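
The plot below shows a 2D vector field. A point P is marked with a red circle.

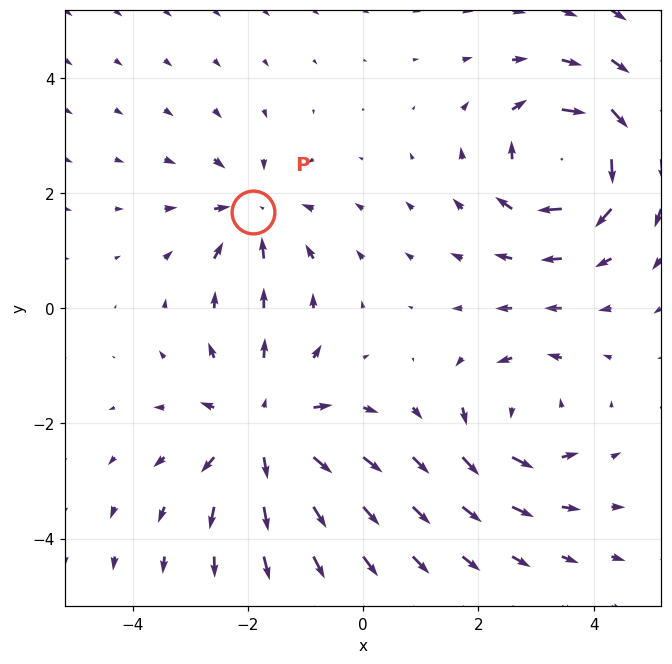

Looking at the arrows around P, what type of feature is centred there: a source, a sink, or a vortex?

At P (-1.9, 1.7) the arrows converge inward. Divergence about -4, curl ≈0 — negative divergence with near-zero curl is a sink.

sink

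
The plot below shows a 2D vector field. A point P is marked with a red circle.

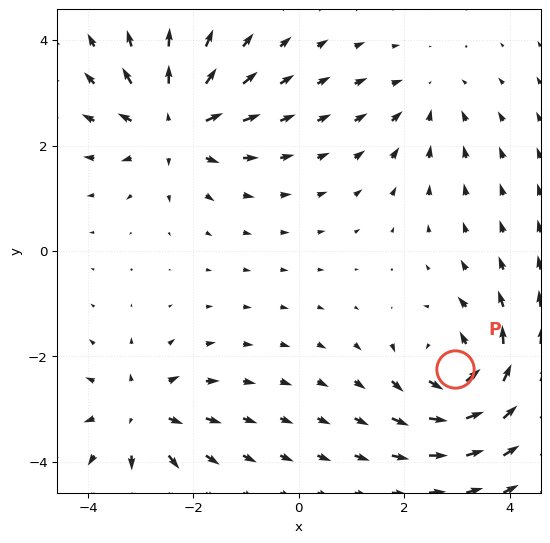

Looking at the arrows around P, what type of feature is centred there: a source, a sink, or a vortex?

vortex

At P (3.0, -2.2) the arrows circulate counterclockwise. Divergence ≈0, curl about +6 — near-zero divergence with nonzero curl is a vortex.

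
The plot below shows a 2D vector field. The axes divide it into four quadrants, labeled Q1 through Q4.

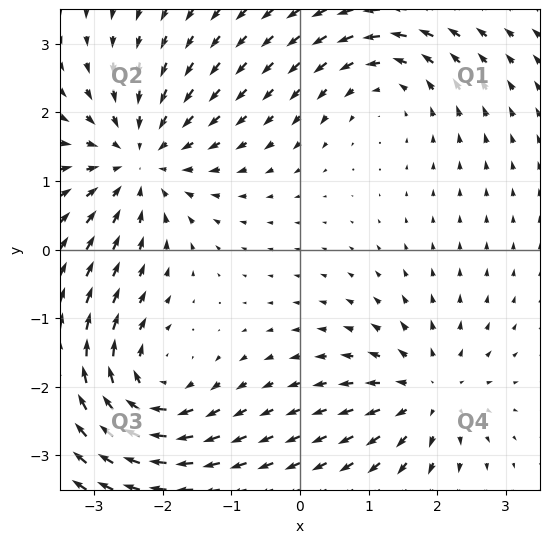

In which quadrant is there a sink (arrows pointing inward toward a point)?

The sink sits at approximately (-2.4, 1.3), which lies in quadrant Q2. The divergence there is about -5, negative as expected for a sink.

Q2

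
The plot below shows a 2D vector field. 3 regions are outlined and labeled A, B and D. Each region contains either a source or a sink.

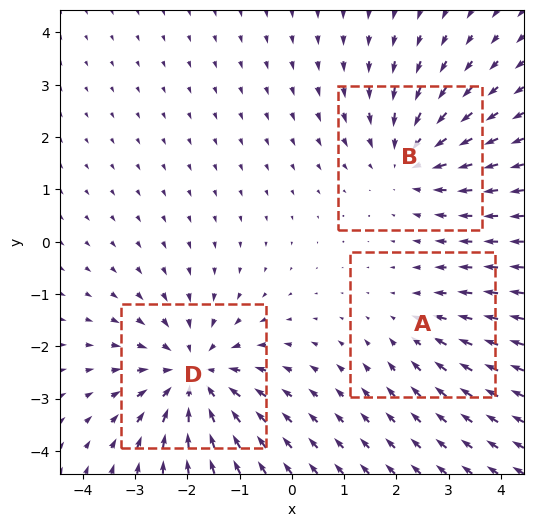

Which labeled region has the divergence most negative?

D

Divergence at each region's feature centre — A: about -2, B: about -3, D: about -4. Region D is most negative.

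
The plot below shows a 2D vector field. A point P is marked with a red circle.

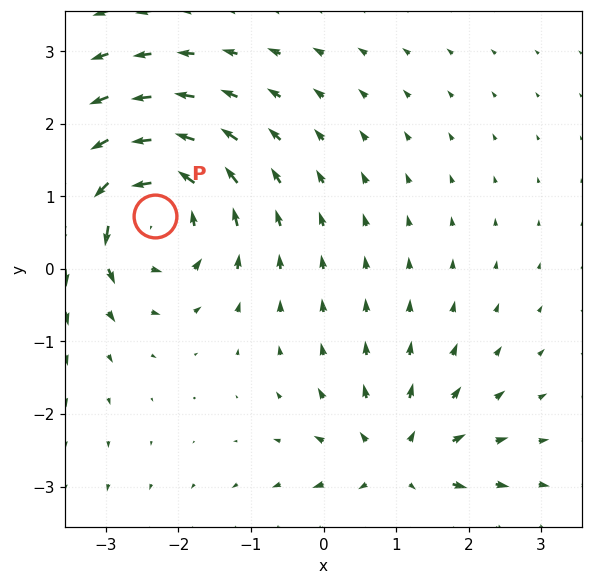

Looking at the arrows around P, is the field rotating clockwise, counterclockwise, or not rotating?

Near P at (-2.3, 0.7) the arrows circulate counterclockwise. The curl (z-component) there is about +5; positive curl means counterclockwise rotation.

counterclockwise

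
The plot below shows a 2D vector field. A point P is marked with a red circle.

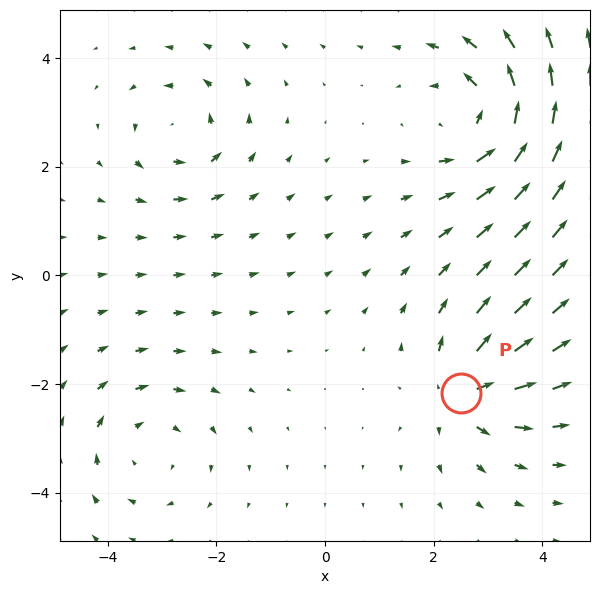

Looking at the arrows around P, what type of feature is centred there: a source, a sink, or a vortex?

At P (2.5, -2.2) the arrows spread outward. Divergence about +4, curl ≈0 — positive divergence with near-zero curl is a source.

source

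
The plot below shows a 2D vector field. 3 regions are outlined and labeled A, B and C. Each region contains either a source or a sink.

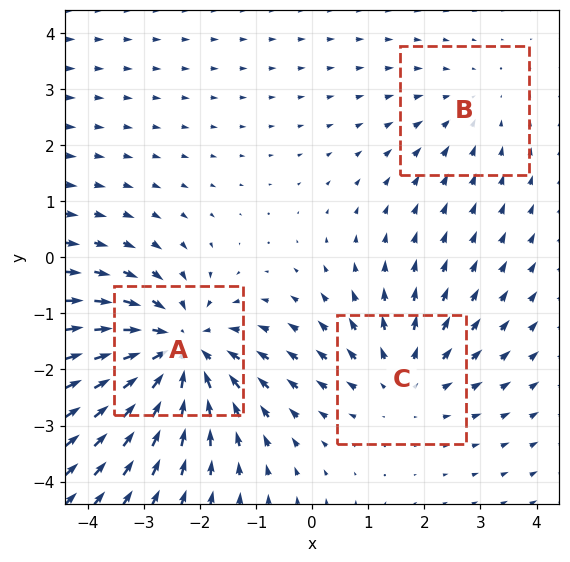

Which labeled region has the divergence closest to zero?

Divergence at each region's feature centre — A: about -4, B: about -2, C: about +3. Region B is closest to zero.

B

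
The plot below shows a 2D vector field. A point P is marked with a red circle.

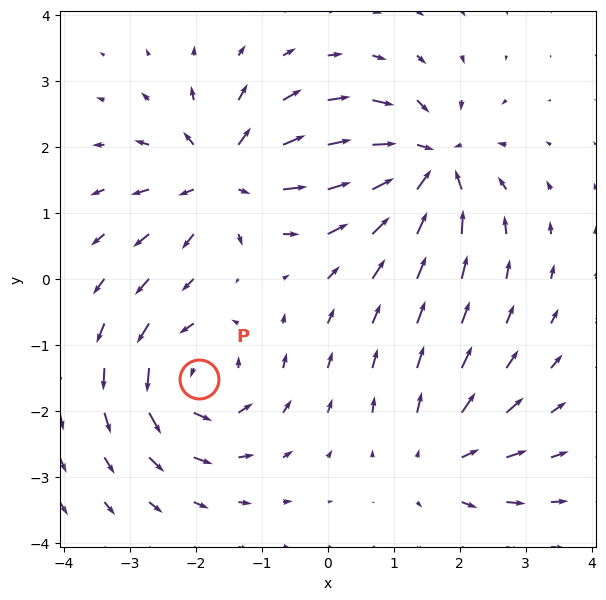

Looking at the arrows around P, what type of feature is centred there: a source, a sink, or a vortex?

At P (-2.0, -1.5) the arrows circulate counterclockwise. Divergence ≈0, curl about +6 — near-zero divergence with nonzero curl is a vortex.

vortex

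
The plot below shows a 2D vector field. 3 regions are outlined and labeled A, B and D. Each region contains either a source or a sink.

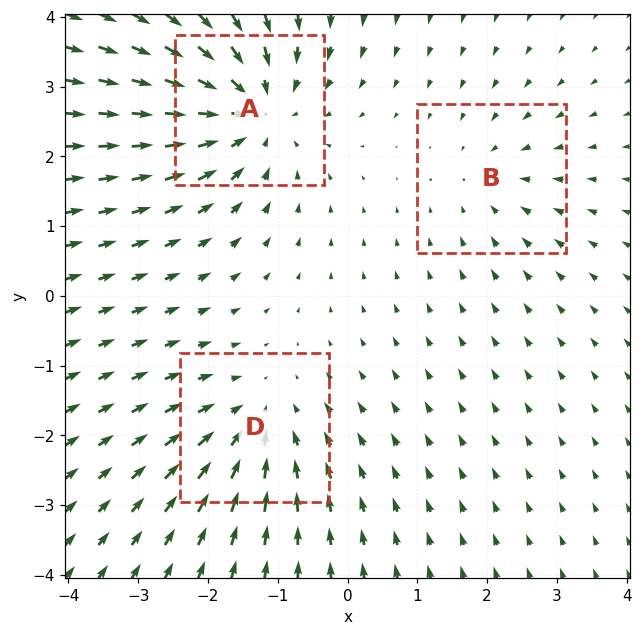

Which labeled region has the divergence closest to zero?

B

Divergence at each region's feature centre — A: about -4, B: about -2, D: about -3. Region B is closest to zero.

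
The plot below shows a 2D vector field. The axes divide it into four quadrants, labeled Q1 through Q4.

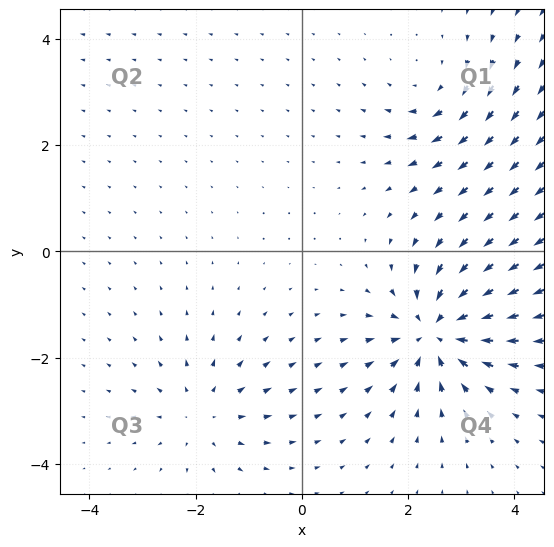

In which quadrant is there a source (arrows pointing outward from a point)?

Q3

The source sits at approximately (-1.8, -3.0), which lies in quadrant Q3. The divergence there is about +3, positive as expected for a source.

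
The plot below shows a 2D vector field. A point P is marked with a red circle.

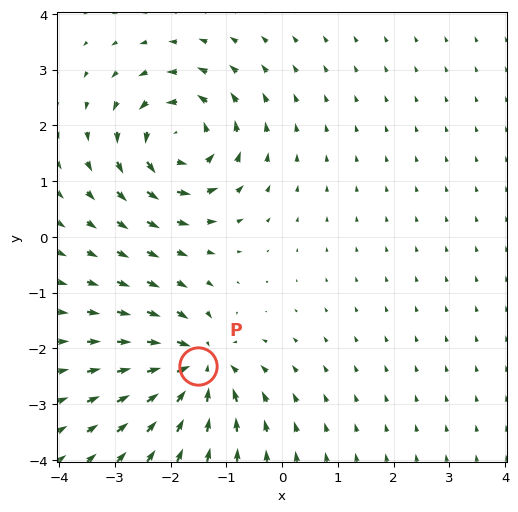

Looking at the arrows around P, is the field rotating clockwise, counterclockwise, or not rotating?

Near P at (-1.5, -2.3) the arrows show no circulation. The curl there is ≈0.

not rotating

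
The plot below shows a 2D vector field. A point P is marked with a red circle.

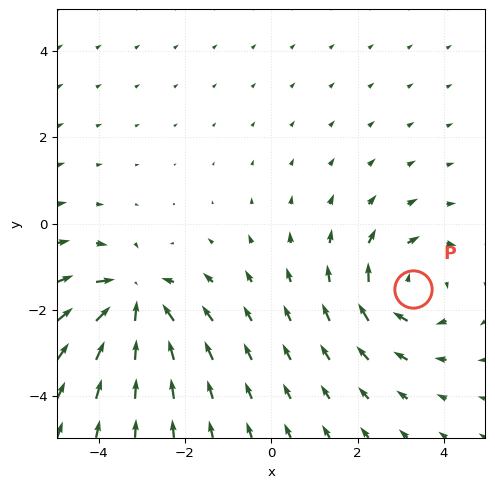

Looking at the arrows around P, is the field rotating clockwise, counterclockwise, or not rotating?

Near P at (3.3, -1.5) the arrows circulate clockwise. The curl (z-component) there is about -3; negative curl means clockwise rotation.

clockwise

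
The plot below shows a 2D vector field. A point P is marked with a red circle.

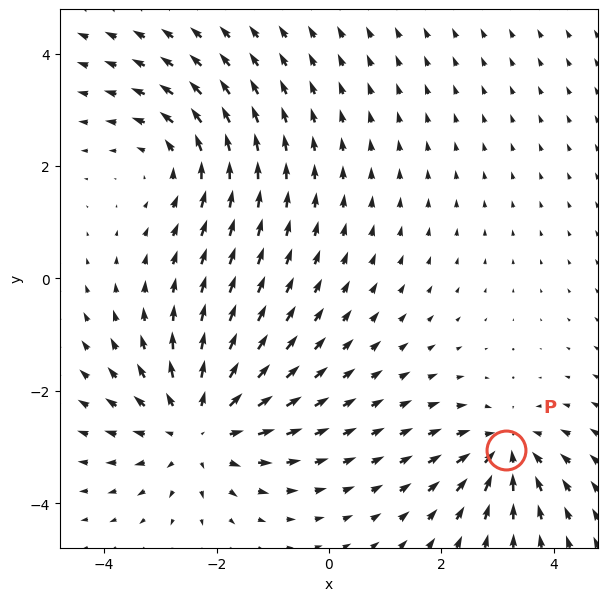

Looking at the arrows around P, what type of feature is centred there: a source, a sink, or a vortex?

sink

At P (3.1, -3.0) the arrows converge inward. Divergence about -4, curl ≈0 — negative divergence with near-zero curl is a sink.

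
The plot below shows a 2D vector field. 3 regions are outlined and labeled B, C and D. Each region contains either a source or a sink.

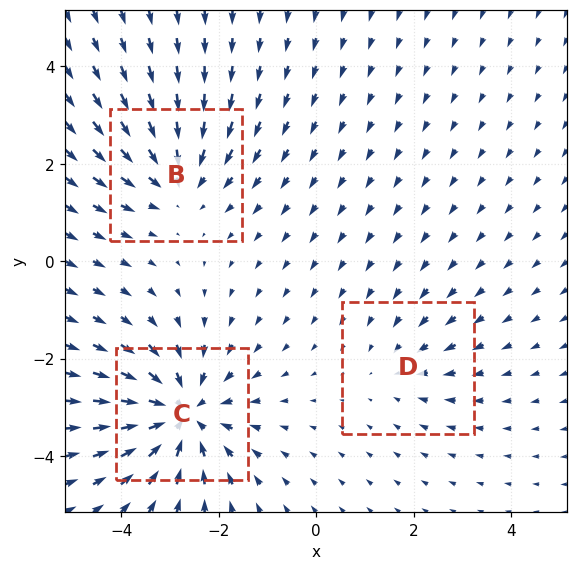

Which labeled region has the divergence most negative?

Divergence at each region's feature centre — B: about -3, C: about -5, D: about -2. Region C is most negative.

C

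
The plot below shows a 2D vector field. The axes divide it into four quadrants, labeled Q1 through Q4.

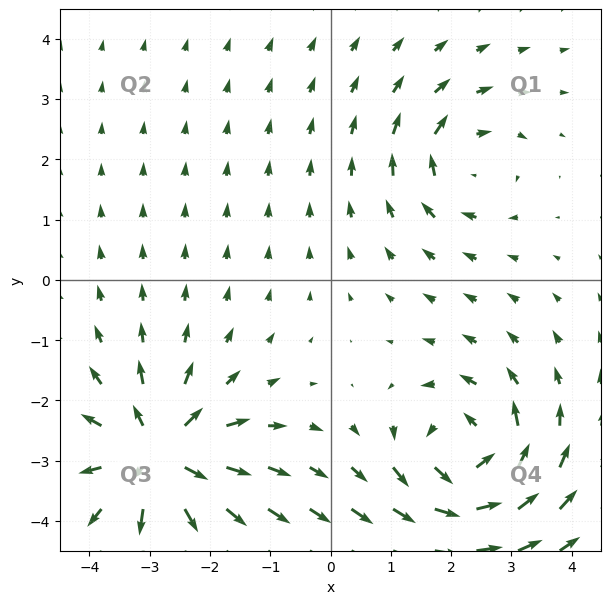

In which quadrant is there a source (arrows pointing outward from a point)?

Q3

The source sits at approximately (-2.8, -2.9), which lies in quadrant Q3. The divergence there is about +7, positive as expected for a source.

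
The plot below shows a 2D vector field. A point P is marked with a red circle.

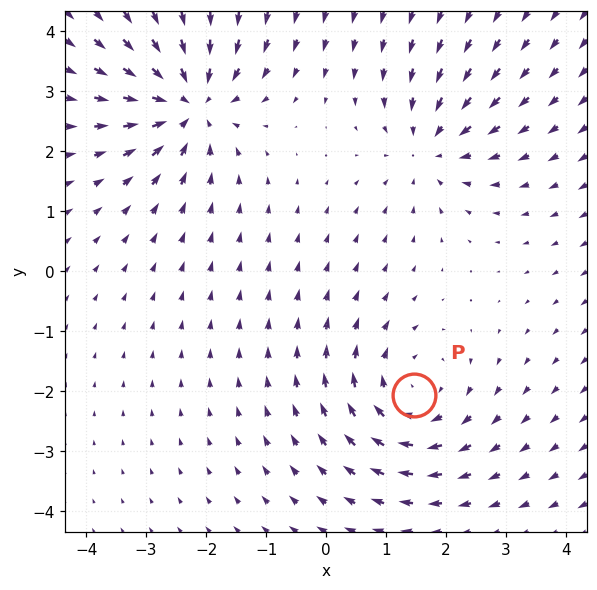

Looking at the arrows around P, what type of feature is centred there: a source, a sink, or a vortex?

At P (1.5, -2.1) the arrows circulate clockwise. Divergence ≈0, curl about -4 — near-zero divergence with nonzero curl is a vortex.

vortex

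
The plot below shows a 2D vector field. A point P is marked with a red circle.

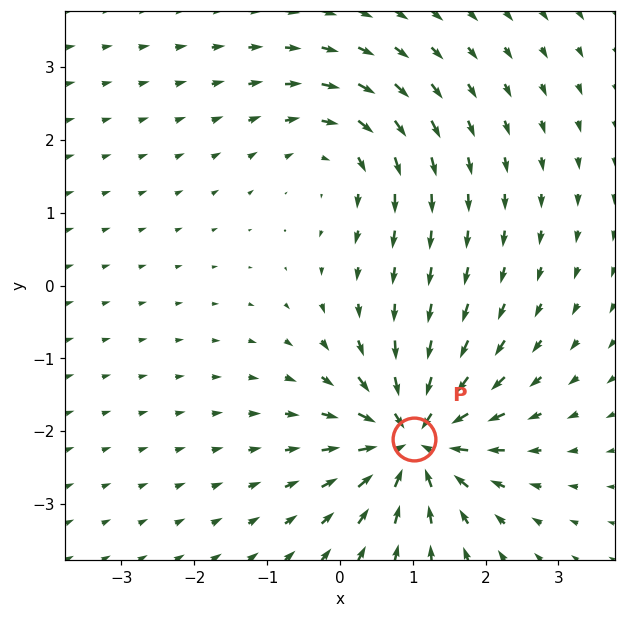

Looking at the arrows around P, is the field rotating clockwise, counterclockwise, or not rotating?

not rotating

Near P at (1.0, -2.1) the arrows show no circulation. The curl there is ≈0.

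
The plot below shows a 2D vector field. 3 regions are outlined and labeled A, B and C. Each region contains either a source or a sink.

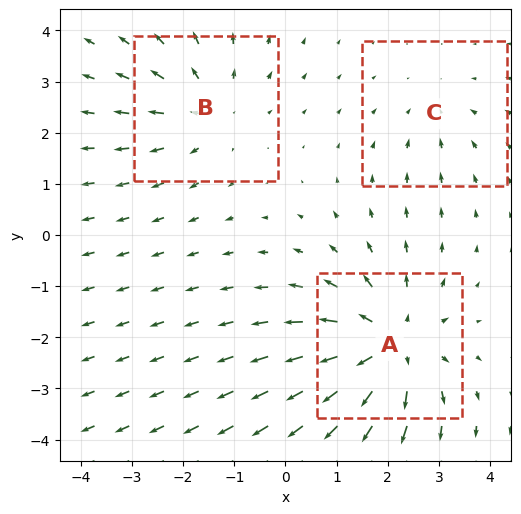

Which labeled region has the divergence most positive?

Divergence at each region's feature centre — A: about +4, B: about +3, C: about -2. Region A is most positive.

A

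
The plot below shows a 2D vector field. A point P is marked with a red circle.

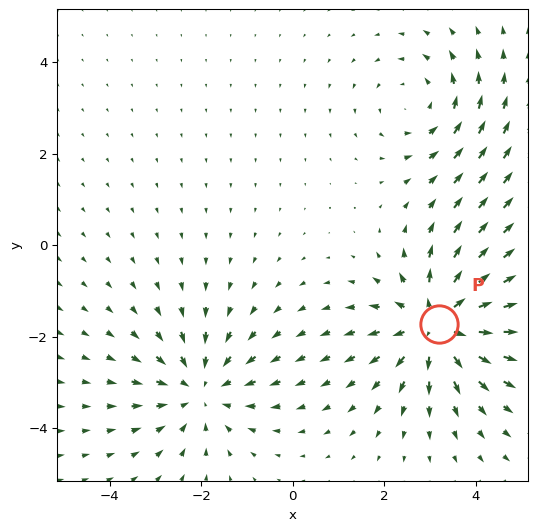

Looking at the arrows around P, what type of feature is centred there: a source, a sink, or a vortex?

source

At P (3.2, -1.7) the arrows spread outward. Divergence about +5, curl ≈0 — positive divergence with near-zero curl is a source.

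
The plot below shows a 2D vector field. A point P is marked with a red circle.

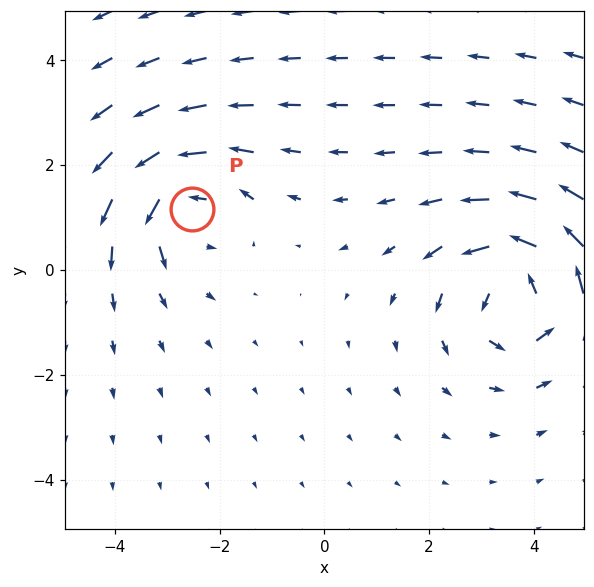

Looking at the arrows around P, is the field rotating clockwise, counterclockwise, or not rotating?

Near P at (-2.5, 1.2) the arrows circulate counterclockwise. The curl (z-component) there is about +3; positive curl means counterclockwise rotation.

counterclockwise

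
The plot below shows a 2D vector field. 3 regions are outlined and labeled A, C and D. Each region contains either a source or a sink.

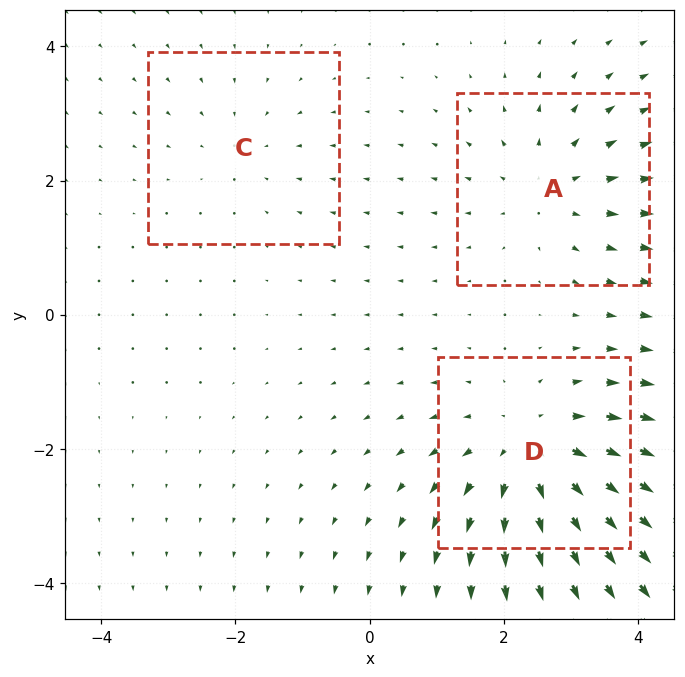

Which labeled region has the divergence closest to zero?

C

Divergence at each region's feature centre — A: about +3, C: about -2, D: about +4. Region C is closest to zero.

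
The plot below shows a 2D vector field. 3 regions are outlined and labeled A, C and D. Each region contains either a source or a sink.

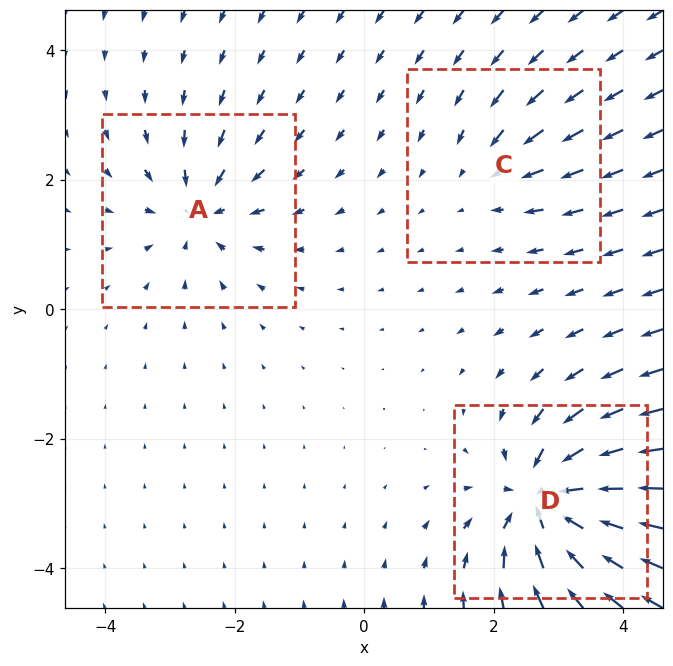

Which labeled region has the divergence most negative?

D

Divergence at each region's feature centre — A: about -4, C: about -2, D: about -6. Region D is most negative.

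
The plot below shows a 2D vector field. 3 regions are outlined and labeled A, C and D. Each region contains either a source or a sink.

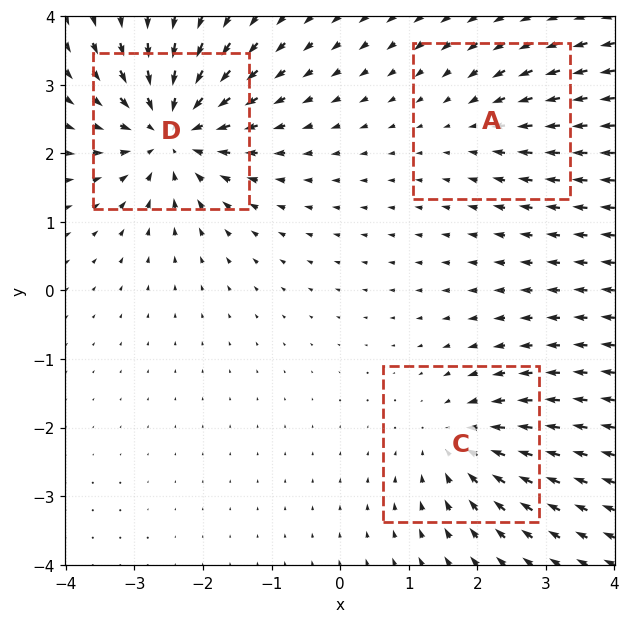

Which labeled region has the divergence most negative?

Divergence at each region's feature centre — A: about -2, C: about -3, D: about -6. Region D is most negative.

D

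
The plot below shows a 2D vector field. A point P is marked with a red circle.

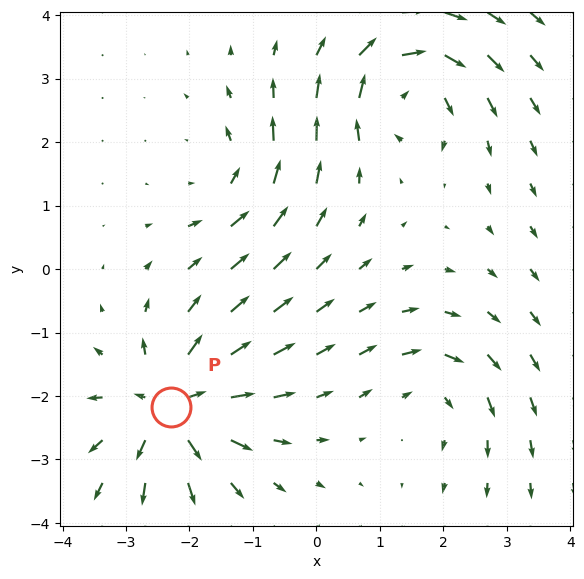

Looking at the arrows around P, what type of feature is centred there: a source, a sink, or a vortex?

At P (-2.3, -2.2) the arrows spread outward. Divergence about +6, curl ≈0 — positive divergence with near-zero curl is a source.

source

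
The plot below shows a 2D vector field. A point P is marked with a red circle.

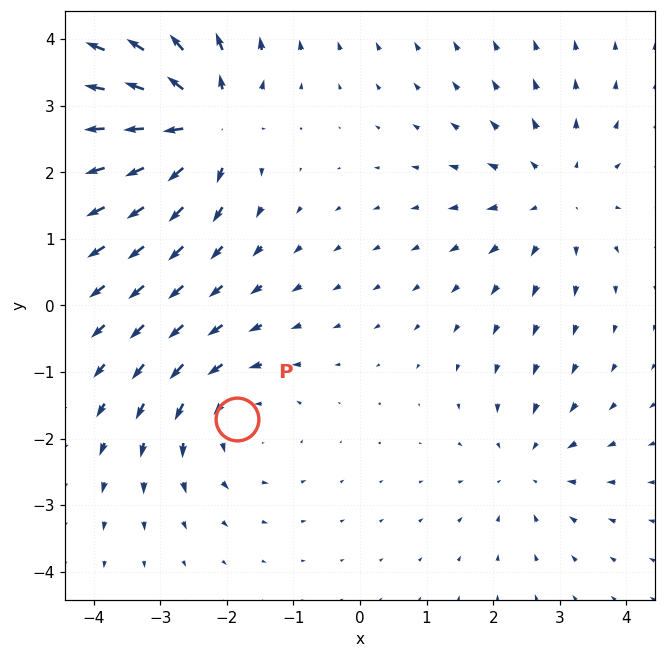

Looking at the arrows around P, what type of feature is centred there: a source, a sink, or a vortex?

vortex

At P (-1.8, -1.7) the arrows circulate counterclockwise. Divergence ≈0, curl about +4 — near-zero divergence with nonzero curl is a vortex.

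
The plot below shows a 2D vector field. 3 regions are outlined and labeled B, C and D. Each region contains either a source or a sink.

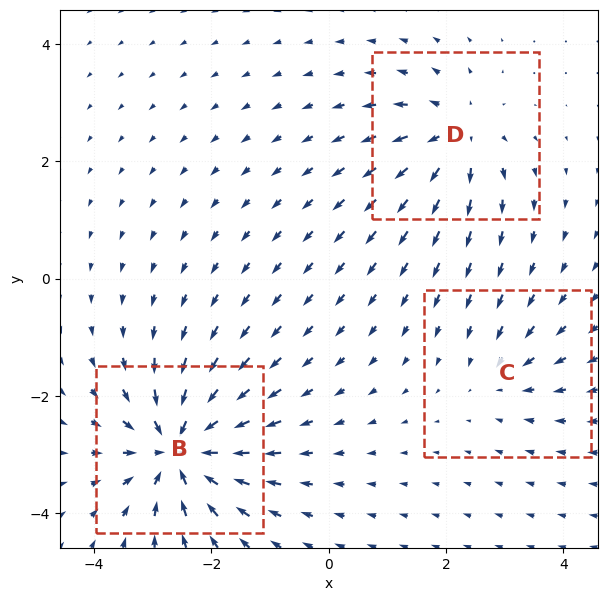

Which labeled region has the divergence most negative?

Divergence at each region's feature centre — B: about -6, C: about -2, D: about +4. Region B is most negative.

B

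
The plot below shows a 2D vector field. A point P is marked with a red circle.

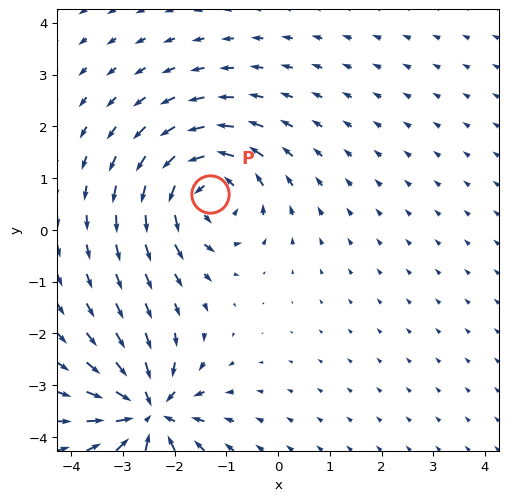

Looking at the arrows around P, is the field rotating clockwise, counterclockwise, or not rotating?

counterclockwise

Near P at (-1.3, 0.7) the arrows circulate counterclockwise. The curl (z-component) there is about +5; positive curl means counterclockwise rotation.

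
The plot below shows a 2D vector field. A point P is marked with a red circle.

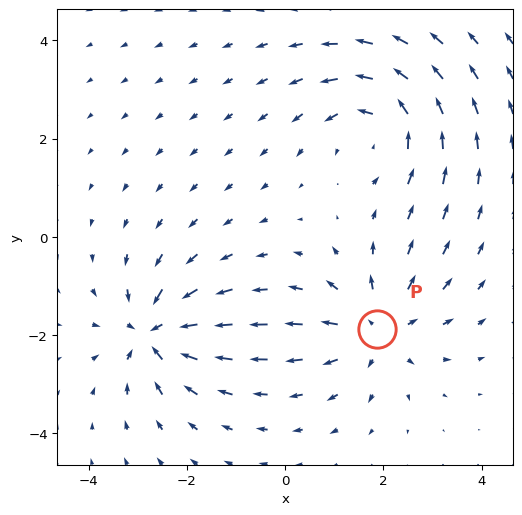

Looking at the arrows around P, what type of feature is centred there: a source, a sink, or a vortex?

At P (1.9, -1.9) the arrows spread outward. Divergence about +4, curl ≈0 — positive divergence with near-zero curl is a source.

source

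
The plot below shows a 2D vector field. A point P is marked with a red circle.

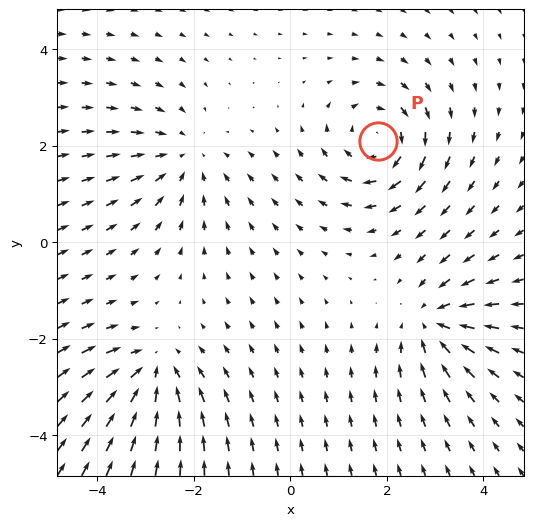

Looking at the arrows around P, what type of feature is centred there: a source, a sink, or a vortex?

vortex

At P (1.8, 2.1) the arrows circulate clockwise. Divergence ≈0, curl about -6 — near-zero divergence with nonzero curl is a vortex.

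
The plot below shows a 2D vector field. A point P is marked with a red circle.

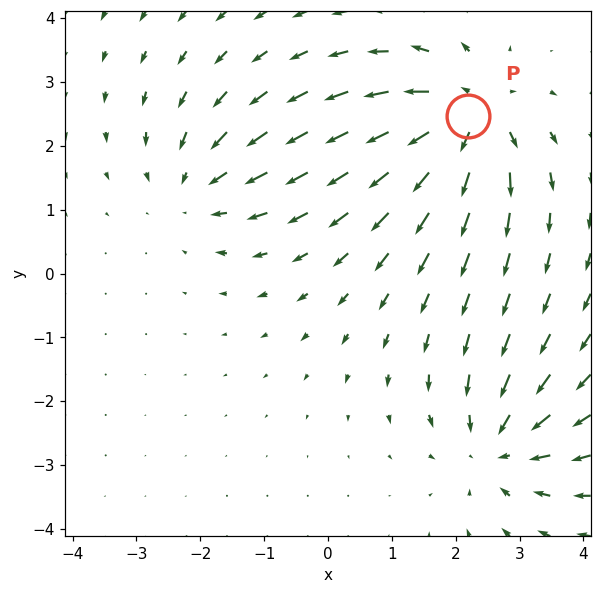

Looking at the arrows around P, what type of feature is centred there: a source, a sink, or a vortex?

At P (2.2, 2.5) the arrows spread outward. Divergence about +5, curl ≈0 — positive divergence with near-zero curl is a source.

source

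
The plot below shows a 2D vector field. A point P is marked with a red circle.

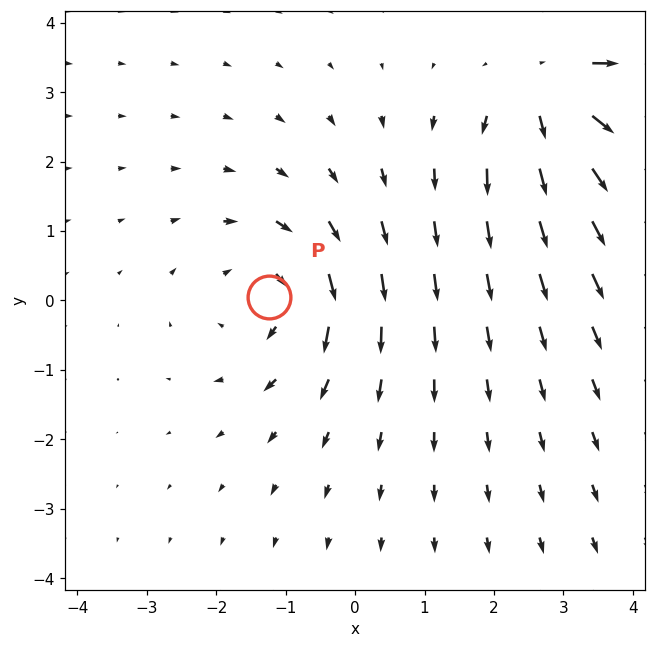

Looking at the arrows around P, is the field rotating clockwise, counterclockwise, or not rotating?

clockwise

Near P at (-1.2, 0.1) the arrows circulate clockwise. The curl (z-component) there is about -3; negative curl means clockwise rotation.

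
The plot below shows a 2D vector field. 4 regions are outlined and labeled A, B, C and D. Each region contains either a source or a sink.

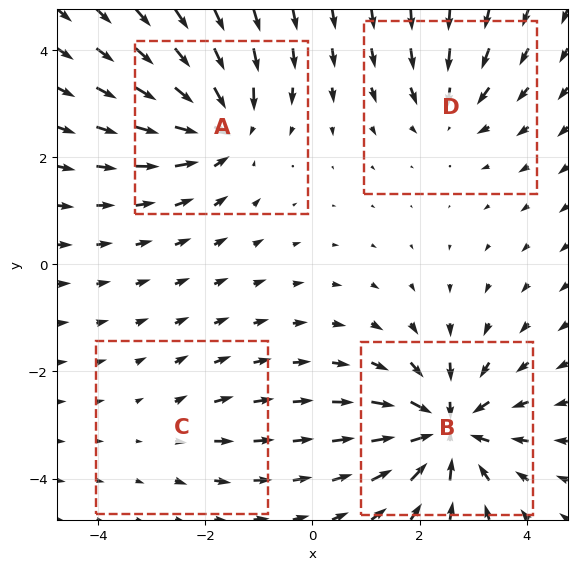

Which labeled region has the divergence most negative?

B

Divergence at each region's feature centre — A: about -6, B: about -7, C: about +2, D: about -4. Region B is most negative.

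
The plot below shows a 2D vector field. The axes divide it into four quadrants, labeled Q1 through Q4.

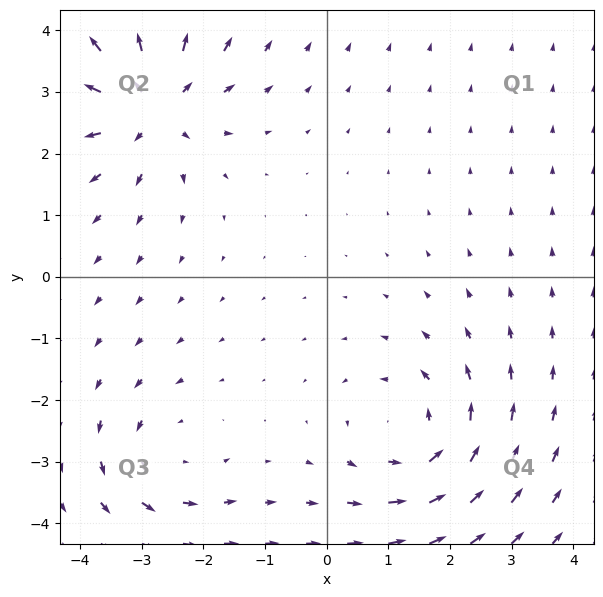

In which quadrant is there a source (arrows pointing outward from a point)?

Q2

The source sits at approximately (-2.8, 2.8), which lies in quadrant Q2. The divergence there is about +5, positive as expected for a source.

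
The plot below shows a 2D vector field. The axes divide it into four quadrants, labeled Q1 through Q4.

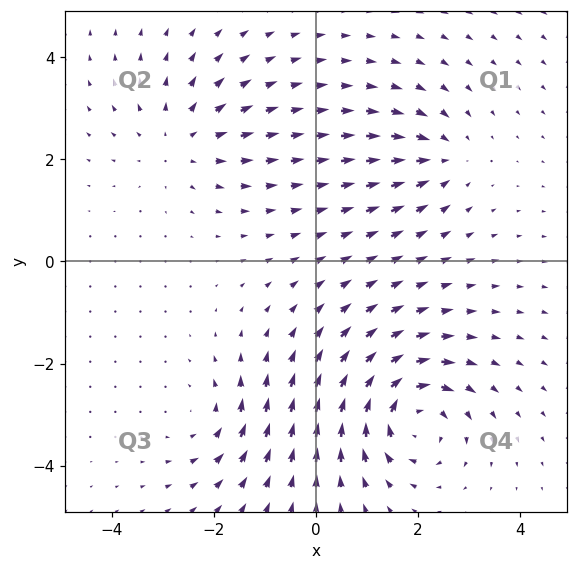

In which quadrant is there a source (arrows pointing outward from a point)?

Q2

The source sits at approximately (-2.6, 2.4), which lies in quadrant Q2. The divergence there is about +3, positive as expected for a source.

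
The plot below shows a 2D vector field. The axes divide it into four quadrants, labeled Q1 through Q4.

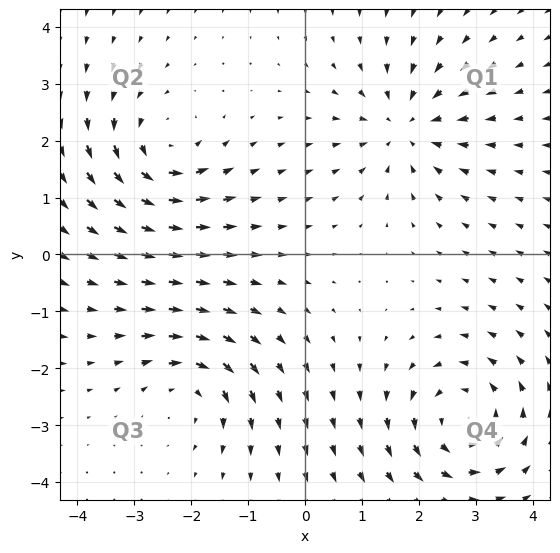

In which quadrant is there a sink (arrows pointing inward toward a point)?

Q1

The sink sits at approximately (1.8, 2.3), which lies in quadrant Q1. The divergence there is about -4, negative as expected for a sink.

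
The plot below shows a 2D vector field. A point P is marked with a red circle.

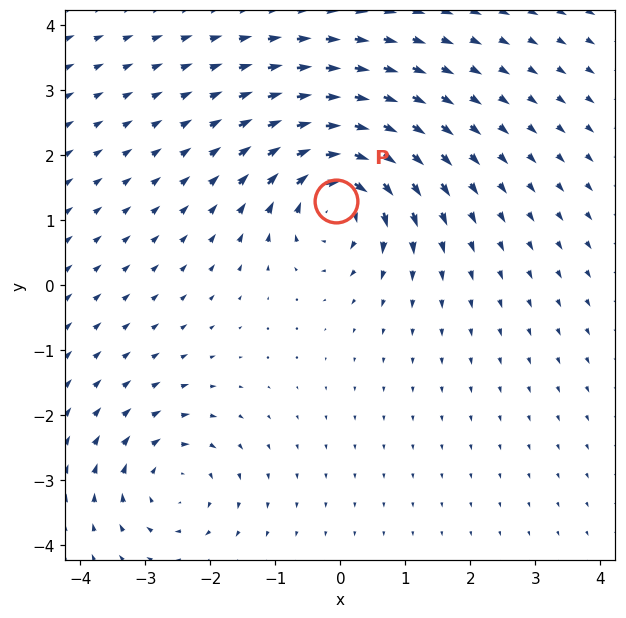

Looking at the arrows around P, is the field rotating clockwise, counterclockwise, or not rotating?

Near P at (-0.1, 1.3) the arrows circulate clockwise. The curl (z-component) there is about -7; negative curl means clockwise rotation.

clockwise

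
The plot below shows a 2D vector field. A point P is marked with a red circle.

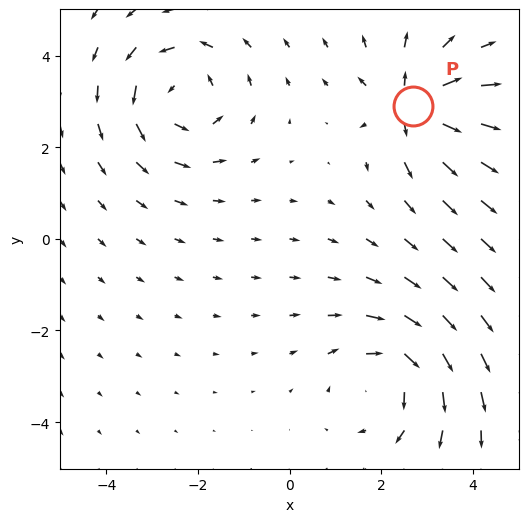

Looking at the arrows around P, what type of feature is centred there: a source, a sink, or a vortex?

At P (2.7, 2.9) the arrows spread outward. Divergence about +4, curl ≈0 — positive divergence with near-zero curl is a source.

source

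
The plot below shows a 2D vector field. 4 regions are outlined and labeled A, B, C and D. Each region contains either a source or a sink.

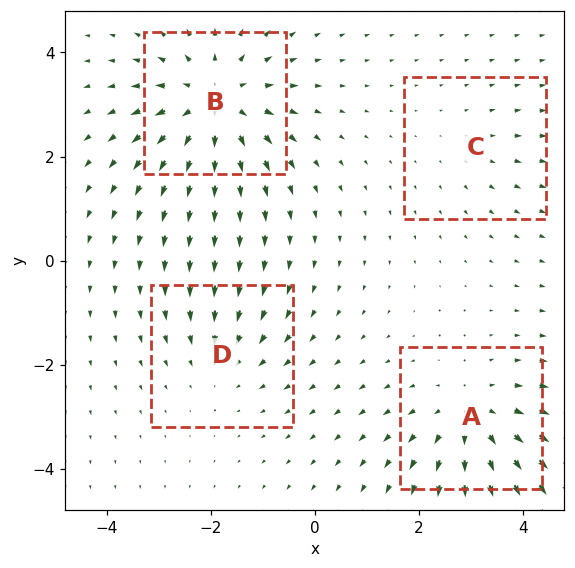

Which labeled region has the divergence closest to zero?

Divergence at each region's feature centre — A: about +5, B: about +6, C: about +2, D: about -3. Region C is closest to zero.

C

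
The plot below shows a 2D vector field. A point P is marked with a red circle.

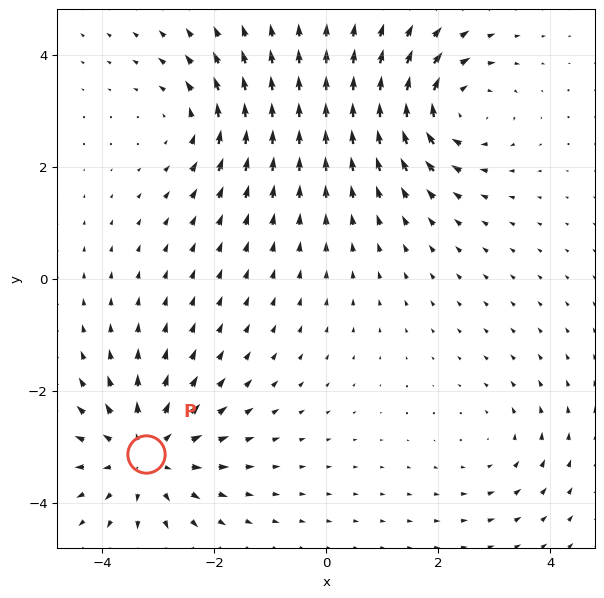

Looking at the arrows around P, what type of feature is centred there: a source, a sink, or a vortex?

At P (-3.2, -3.1) the arrows spread outward. Divergence about +5, curl ≈0 — positive divergence with near-zero curl is a source.

source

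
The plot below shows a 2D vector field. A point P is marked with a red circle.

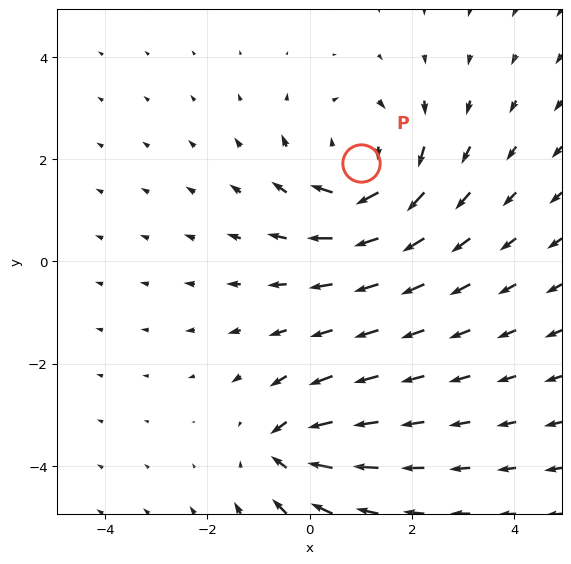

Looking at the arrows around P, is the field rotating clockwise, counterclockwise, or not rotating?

Near P at (1.0, 1.9) the arrows circulate clockwise. The curl (z-component) there is about -4; negative curl means clockwise rotation.

clockwise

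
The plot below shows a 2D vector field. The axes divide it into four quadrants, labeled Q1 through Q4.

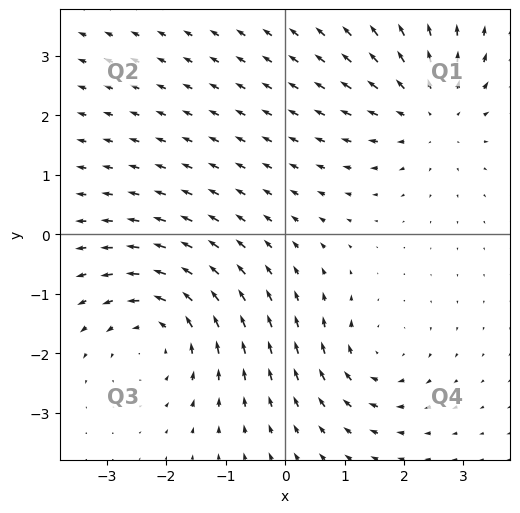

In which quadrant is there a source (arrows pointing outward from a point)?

Q1

The source sits at approximately (2.5, 2.1), which lies in quadrant Q1. The divergence there is about +4, positive as expected for a source.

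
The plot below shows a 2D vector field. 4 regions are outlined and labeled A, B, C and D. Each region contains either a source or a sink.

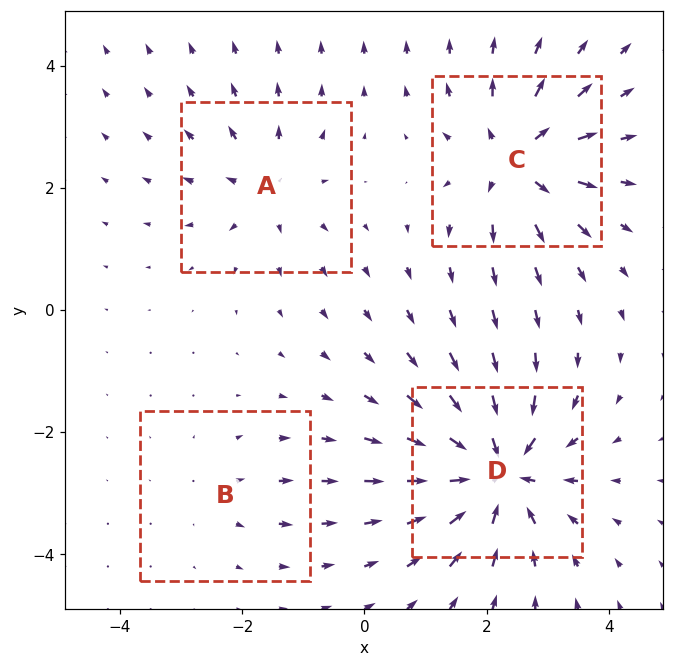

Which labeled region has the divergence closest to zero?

B

Divergence at each region's feature centre — A: about +4, B: about +2, C: about +6, D: about -8. Region B is closest to zero.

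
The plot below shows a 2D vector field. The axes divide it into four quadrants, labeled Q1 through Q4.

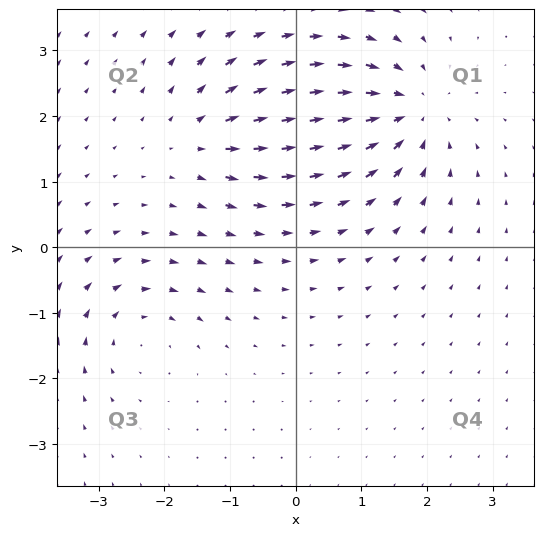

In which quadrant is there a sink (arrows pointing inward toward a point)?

Q1

The sink sits at approximately (1.7, 2.1), which lies in quadrant Q1. The divergence there is about -5, negative as expected for a sink.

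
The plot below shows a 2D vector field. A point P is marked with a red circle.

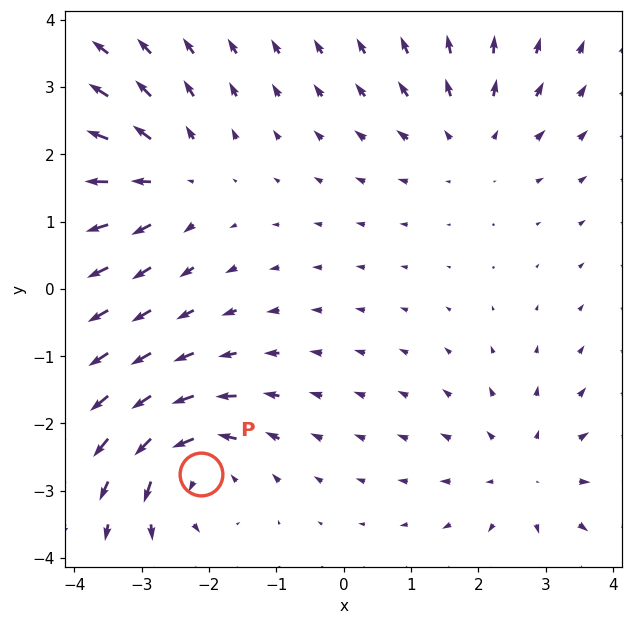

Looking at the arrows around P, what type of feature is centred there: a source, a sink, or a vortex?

vortex

At P (-2.1, -2.8) the arrows circulate counterclockwise. Divergence ≈0, curl about +6 — near-zero divergence with nonzero curl is a vortex.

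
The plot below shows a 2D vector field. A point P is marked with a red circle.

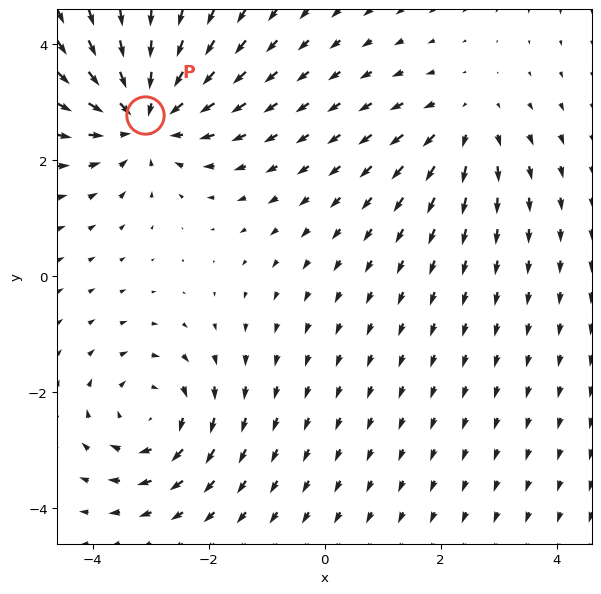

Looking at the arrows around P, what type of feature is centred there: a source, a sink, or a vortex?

At P (-3.1, 2.8) the arrows converge inward. Divergence about -5, curl ≈0 — negative divergence with near-zero curl is a sink.

sink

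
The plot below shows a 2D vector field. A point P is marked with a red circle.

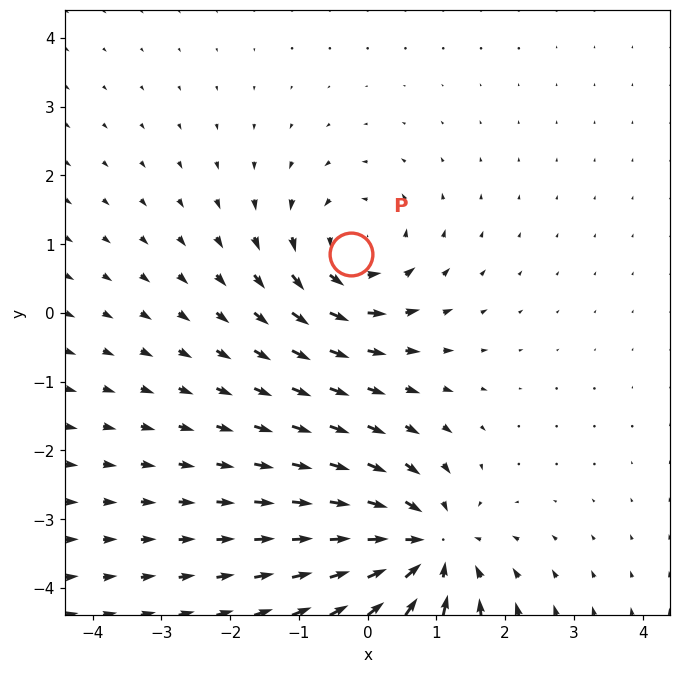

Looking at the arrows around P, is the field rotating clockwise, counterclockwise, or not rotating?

counterclockwise

Near P at (-0.2, 0.9) the arrows circulate counterclockwise. The curl (z-component) there is about +3; positive curl means counterclockwise rotation.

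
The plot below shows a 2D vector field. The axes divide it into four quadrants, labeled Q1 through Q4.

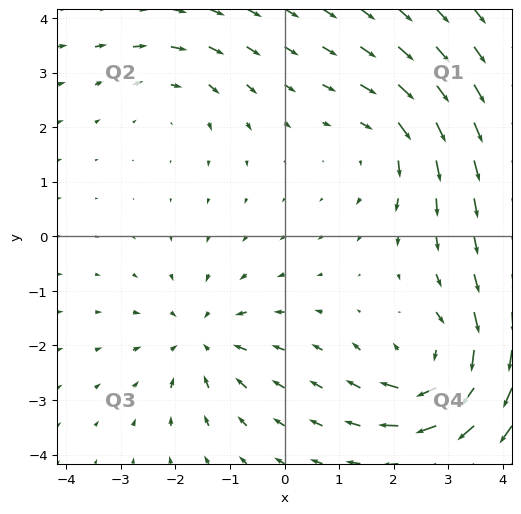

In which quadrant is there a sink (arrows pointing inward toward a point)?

Q3

The sink sits at approximately (-1.5, -1.9), which lies in quadrant Q3. The divergence there is about -3, negative as expected for a sink.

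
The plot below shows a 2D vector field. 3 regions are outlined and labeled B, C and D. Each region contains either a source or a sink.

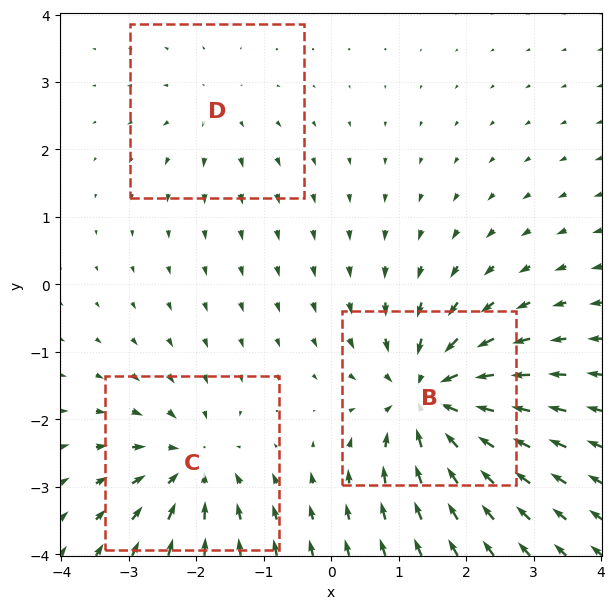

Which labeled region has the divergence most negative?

Divergence at each region's feature centre — B: about -6, C: about -4, D: about +2. Region B is most negative.

B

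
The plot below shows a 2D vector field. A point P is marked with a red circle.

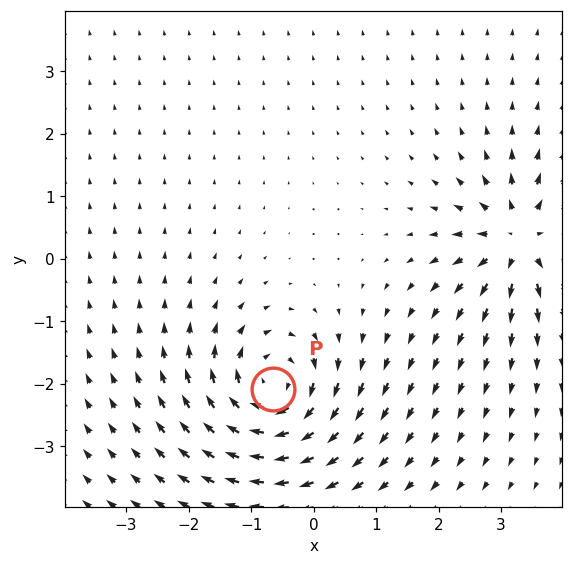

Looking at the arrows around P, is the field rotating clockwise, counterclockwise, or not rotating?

clockwise

Near P at (-0.7, -2.1) the arrows circulate clockwise. The curl (z-component) there is about -5; negative curl means clockwise rotation.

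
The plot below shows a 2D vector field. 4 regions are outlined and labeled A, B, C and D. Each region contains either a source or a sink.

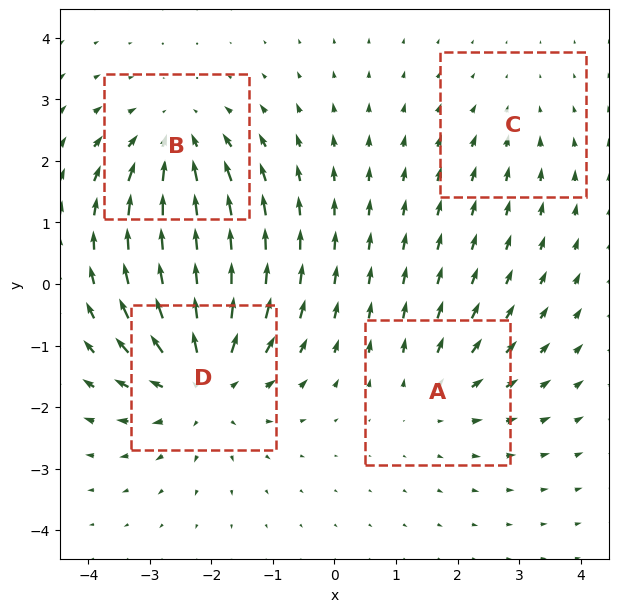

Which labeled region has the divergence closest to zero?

C

Divergence at each region's feature centre — A: about +3, B: about -4, C: about -2, D: about +6. Region C is closest to zero.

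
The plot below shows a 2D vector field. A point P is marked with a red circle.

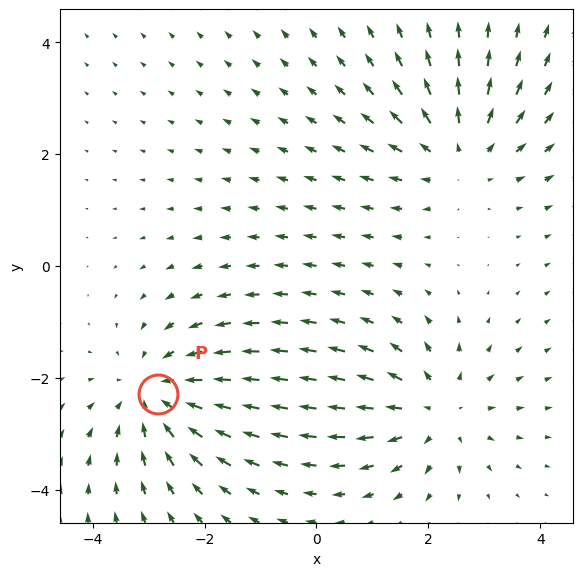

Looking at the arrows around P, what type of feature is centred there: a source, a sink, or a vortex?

sink

At P (-2.8, -2.3) the arrows converge inward. Divergence about -3, curl ≈0 — negative divergence with near-zero curl is a sink.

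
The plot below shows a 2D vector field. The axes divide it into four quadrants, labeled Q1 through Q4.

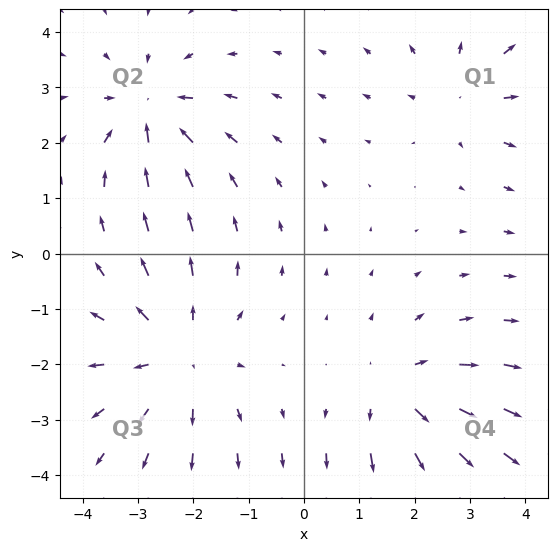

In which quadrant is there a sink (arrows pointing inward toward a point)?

The sink sits at approximately (-2.8, 2.5), which lies in quadrant Q2. The divergence there is about -4, negative as expected for a sink.

Q2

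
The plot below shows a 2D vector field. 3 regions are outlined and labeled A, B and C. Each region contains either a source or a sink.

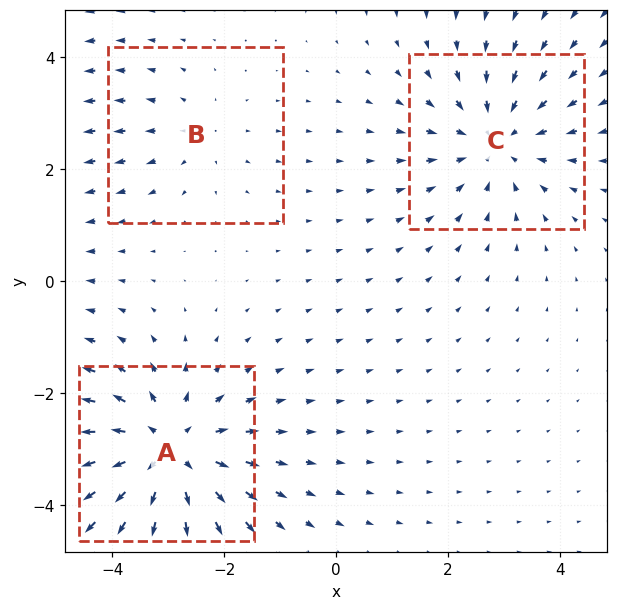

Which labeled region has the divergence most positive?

Divergence at each region's feature centre — A: about +4, B: about +2, C: about -3. Region A is most positive.

A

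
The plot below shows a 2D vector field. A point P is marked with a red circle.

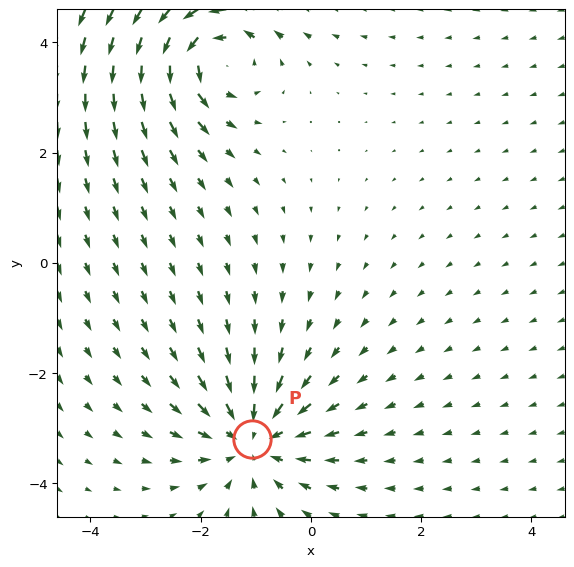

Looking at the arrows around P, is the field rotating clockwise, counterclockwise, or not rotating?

not rotating

Near P at (-1.1, -3.2) the arrows show no circulation. The curl there is ≈0.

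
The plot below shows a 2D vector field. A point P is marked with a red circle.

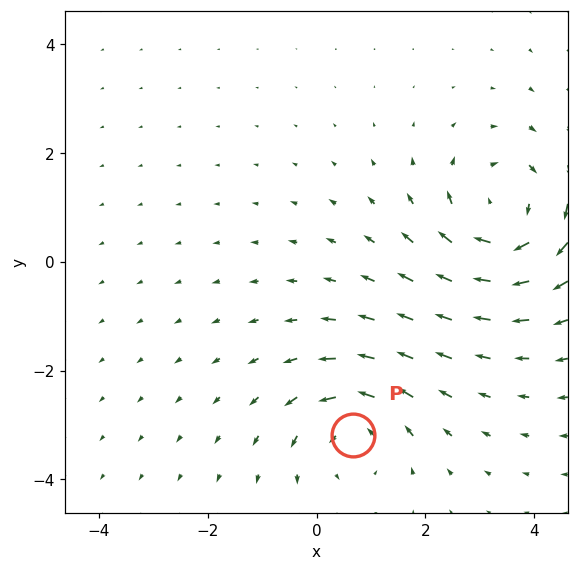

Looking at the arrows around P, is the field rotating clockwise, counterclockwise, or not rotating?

Near P at (0.7, -3.2) the arrows circulate counterclockwise. The curl (z-component) there is about +3; positive curl means counterclockwise rotation.

counterclockwise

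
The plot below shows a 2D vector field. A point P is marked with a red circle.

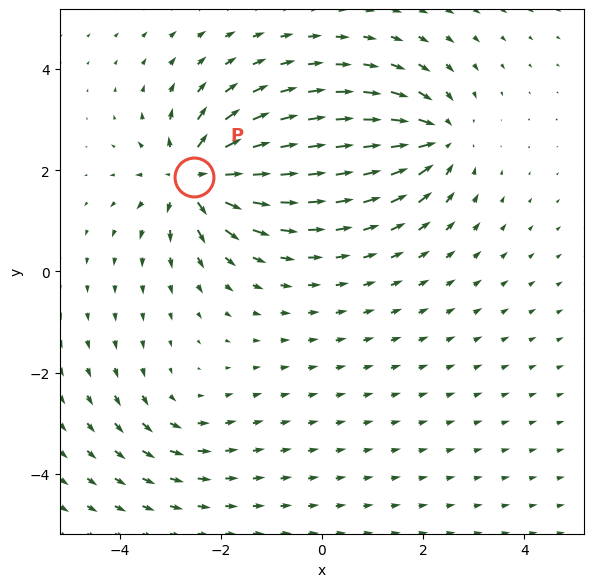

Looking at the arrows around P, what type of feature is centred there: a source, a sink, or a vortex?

source

At P (-2.5, 1.9) the arrows spread outward. Divergence about +6, curl ≈0 — positive divergence with near-zero curl is a source.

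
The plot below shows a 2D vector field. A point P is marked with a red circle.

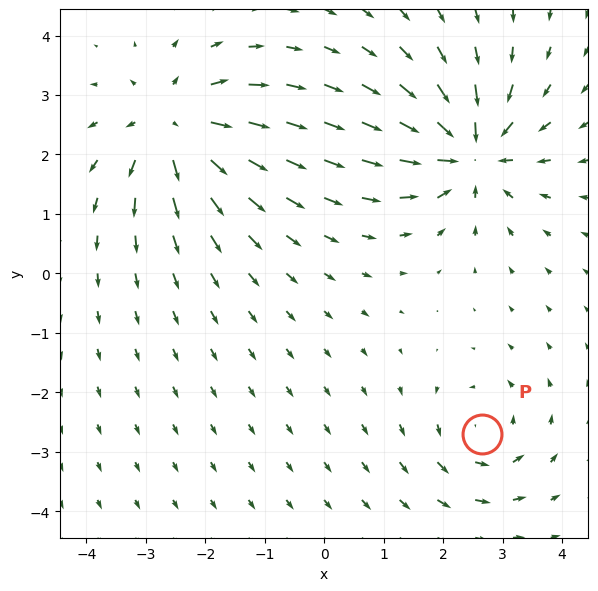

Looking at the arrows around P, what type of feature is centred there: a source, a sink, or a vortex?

vortex

At P (2.6, -2.7) the arrows circulate counterclockwise. Divergence ≈0, curl about +4 — near-zero divergence with nonzero curl is a vortex.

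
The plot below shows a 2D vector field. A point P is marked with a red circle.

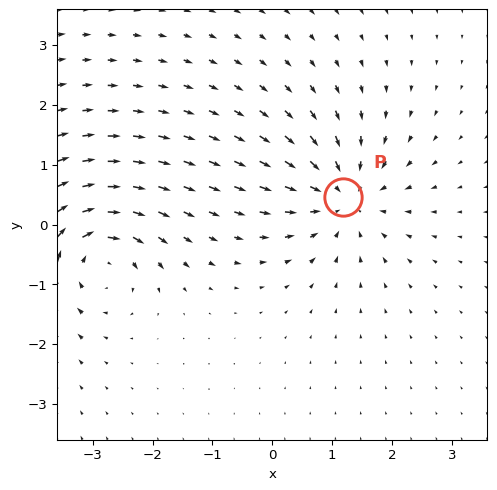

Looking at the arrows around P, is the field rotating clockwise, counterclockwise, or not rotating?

not rotating

Near P at (1.2, 0.5) the arrows show no circulation. The curl there is ≈0.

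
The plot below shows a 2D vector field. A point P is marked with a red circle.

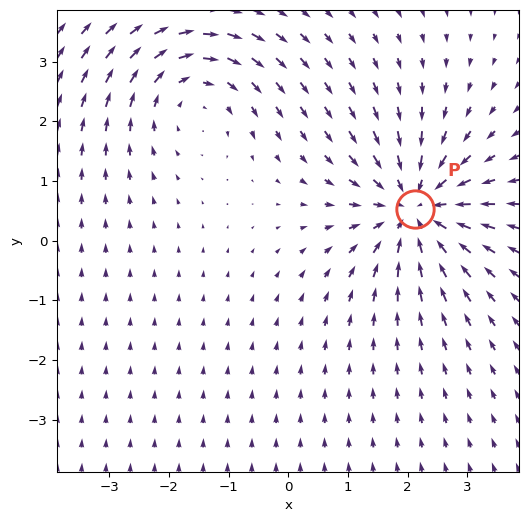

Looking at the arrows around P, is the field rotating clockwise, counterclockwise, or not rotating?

not rotating

Near P at (2.1, 0.5) the arrows show no circulation. The curl there is ≈0.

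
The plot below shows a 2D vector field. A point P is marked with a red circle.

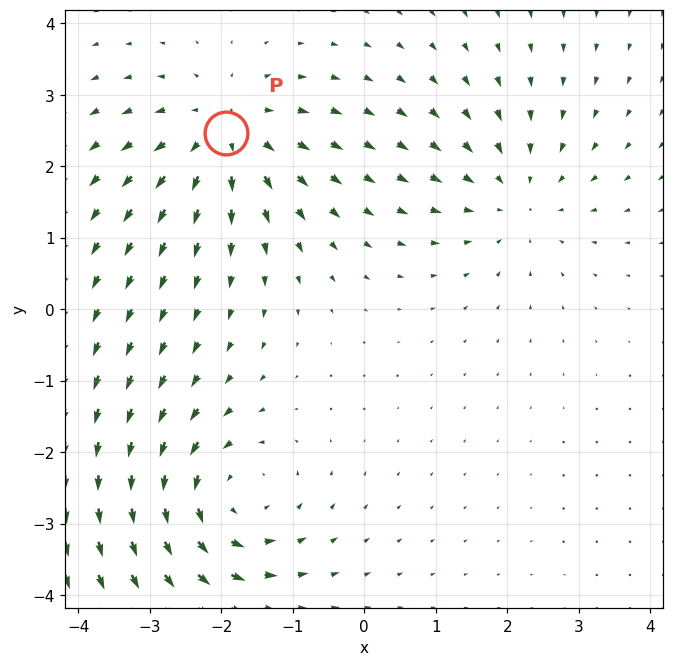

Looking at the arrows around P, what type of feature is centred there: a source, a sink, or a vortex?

At P (-1.9, 2.5) the arrows spread outward. Divergence about +4, curl ≈0 — positive divergence with near-zero curl is a source.

source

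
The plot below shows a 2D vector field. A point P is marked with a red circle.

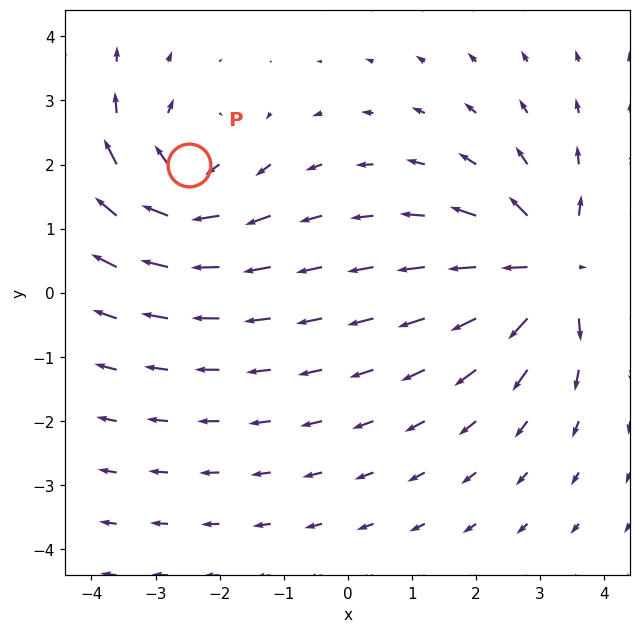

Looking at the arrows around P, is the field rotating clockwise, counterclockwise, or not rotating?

Near P at (-2.5, 2.0) the arrows circulate clockwise. The curl (z-component) there is about -3; negative curl means clockwise rotation.

clockwise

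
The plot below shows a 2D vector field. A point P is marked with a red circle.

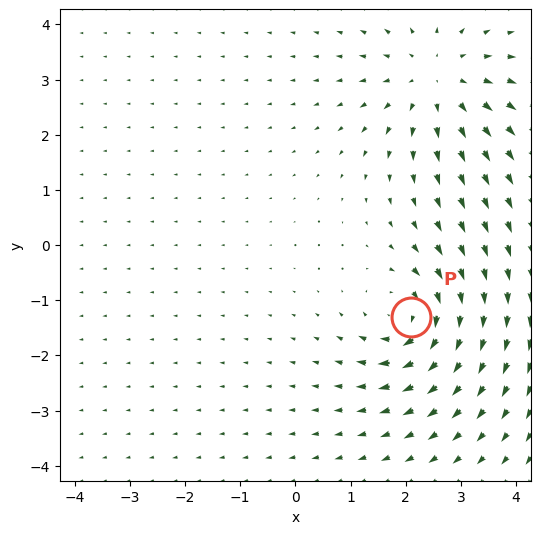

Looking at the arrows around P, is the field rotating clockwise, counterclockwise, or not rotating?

Near P at (2.1, -1.3) the arrows circulate clockwise. The curl (z-component) there is about -5; negative curl means clockwise rotation.

clockwise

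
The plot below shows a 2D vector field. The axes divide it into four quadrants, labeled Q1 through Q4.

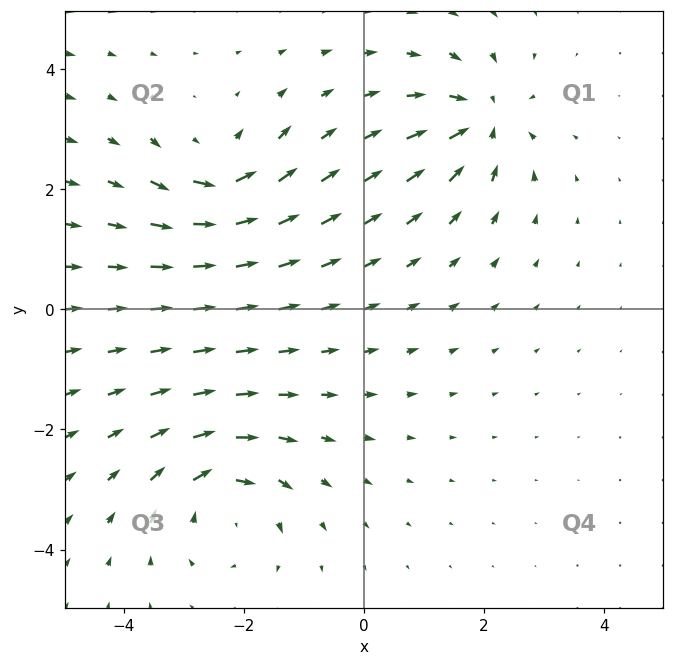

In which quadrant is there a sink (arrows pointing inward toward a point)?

Q1

The sink sits at approximately (2.0, 3.1), which lies in quadrant Q1. The divergence there is about -6, negative as expected for a sink.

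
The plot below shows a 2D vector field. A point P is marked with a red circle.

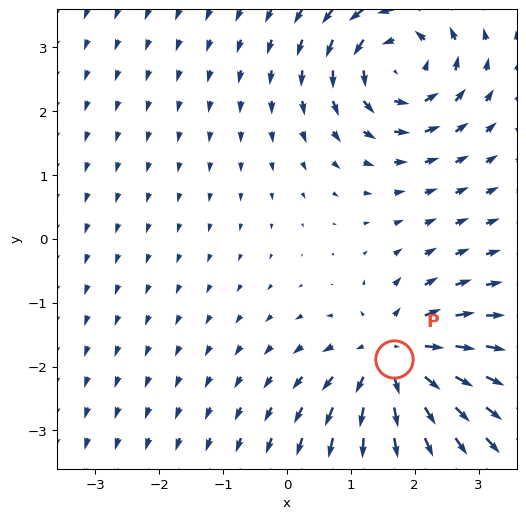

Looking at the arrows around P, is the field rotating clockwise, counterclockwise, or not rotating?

Near P at (1.7, -1.9) the arrows show no circulation. The curl there is ≈0.

not rotating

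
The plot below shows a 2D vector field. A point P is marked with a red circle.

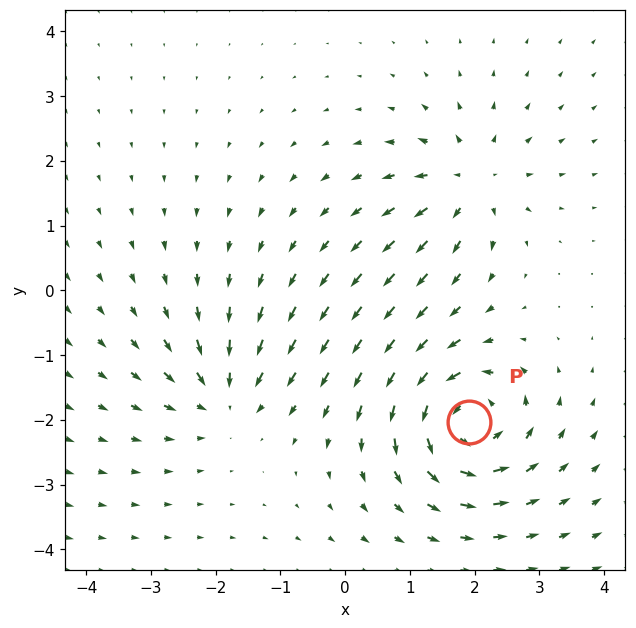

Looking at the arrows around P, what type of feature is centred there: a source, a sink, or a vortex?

At P (1.9, -2.0) the arrows circulate counterclockwise. Divergence ≈0, curl about +7 — near-zero divergence with nonzero curl is a vortex.

vortex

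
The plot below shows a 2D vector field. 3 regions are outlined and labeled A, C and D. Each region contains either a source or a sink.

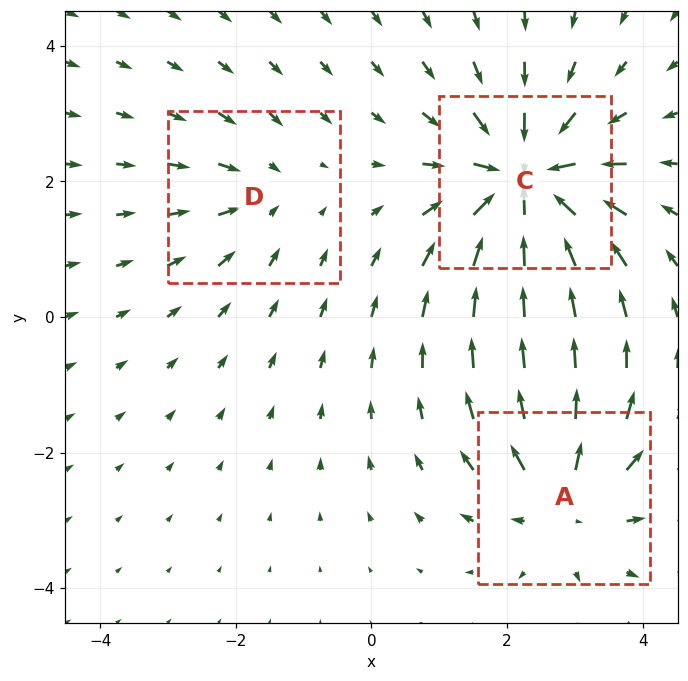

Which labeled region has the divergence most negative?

Divergence at each region's feature centre — A: about +4, C: about -6, D: about -2. Region C is most negative.

C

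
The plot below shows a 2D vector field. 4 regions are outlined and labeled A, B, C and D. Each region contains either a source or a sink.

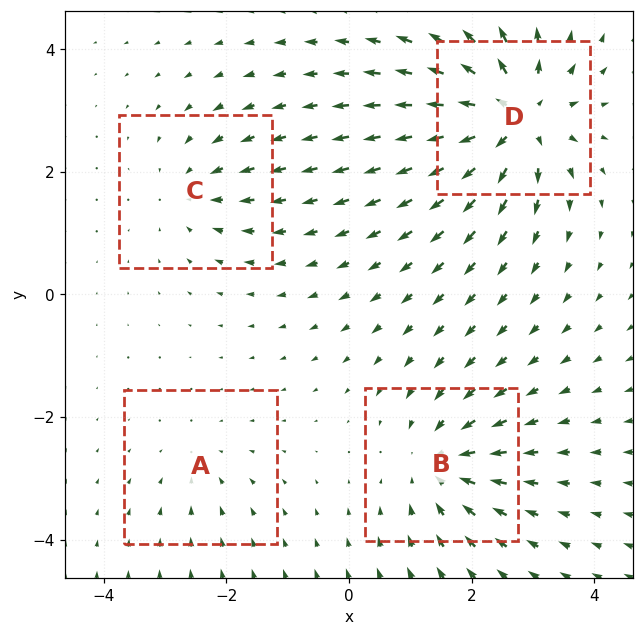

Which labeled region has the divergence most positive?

D

Divergence at each region's feature centre — A: about -2, B: about -5, C: about -4, D: about +8. Region D is most positive.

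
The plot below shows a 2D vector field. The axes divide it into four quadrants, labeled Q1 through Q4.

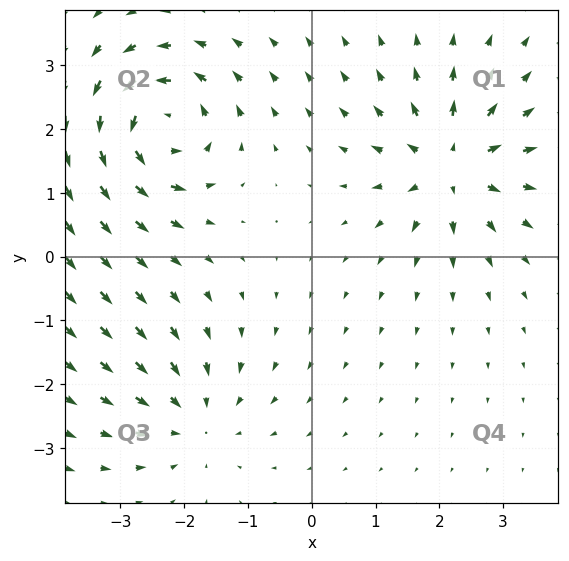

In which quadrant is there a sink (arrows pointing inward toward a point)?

The sink sits at approximately (-1.8, -2.5), which lies in quadrant Q3. The divergence there is about -3, negative as expected for a sink.

Q3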